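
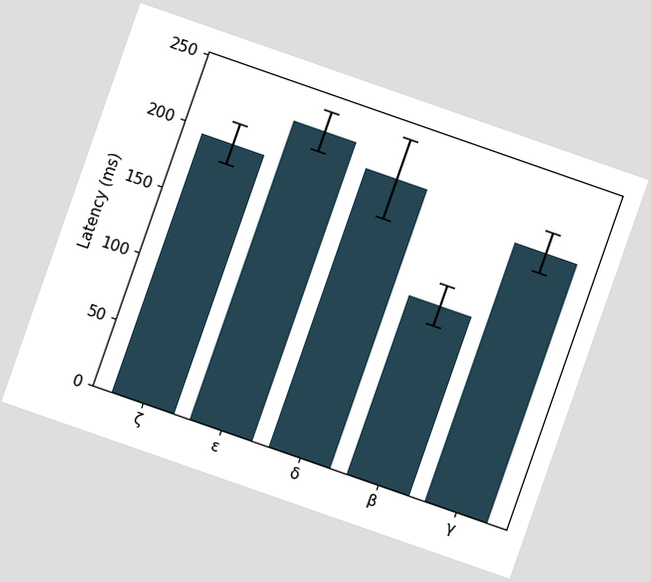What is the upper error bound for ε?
The chart is tilted about 19° clockwise. The ε bar's upper whisker reaches 240ms.

240ms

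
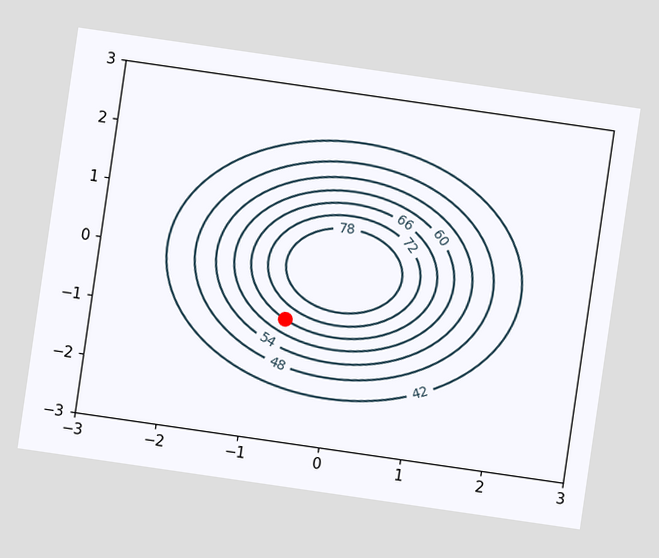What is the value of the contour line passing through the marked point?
The chart is tilted about 8° clockwise. The marked point sits on the contour labelled 66.

66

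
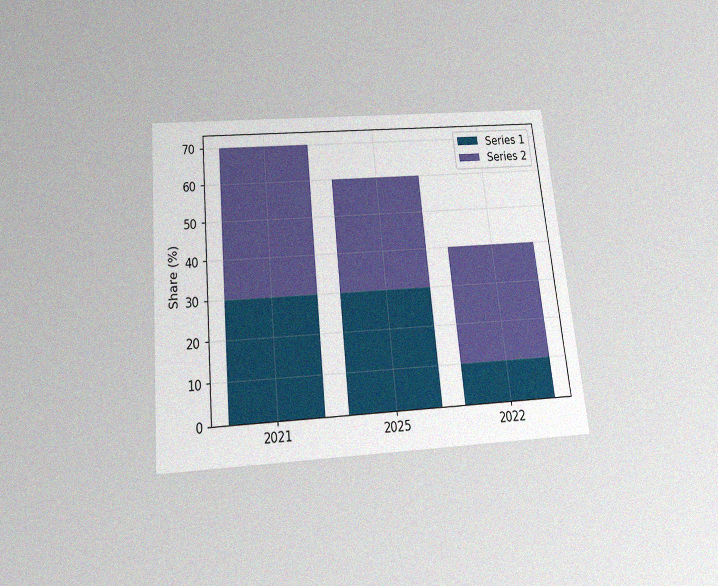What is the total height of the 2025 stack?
The chart is tilted about 6° counter-clockwise and viewed slightly from below, with some photo noise. The 2025 stack's top reaches 60% on the y-axis.

60%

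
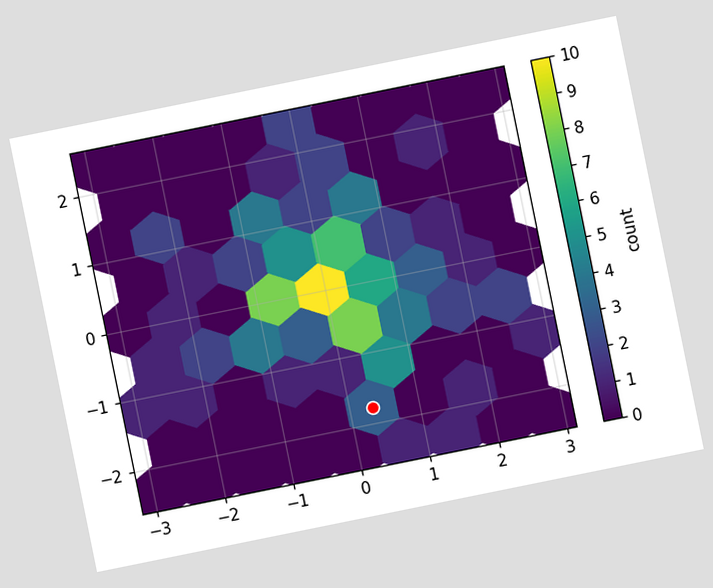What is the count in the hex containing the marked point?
The chart is tilted about 11° counter-clockwise. The marked hex reads 3 on the colorbar.

3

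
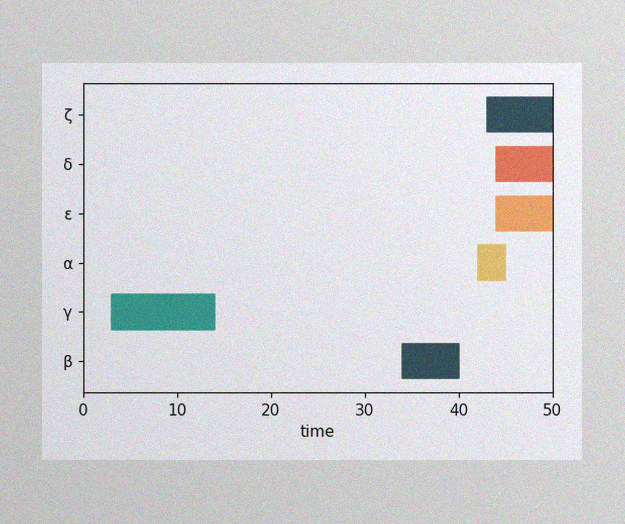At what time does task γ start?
The image has some photo noise and uneven lighting. The γ bar begins at t=3.

3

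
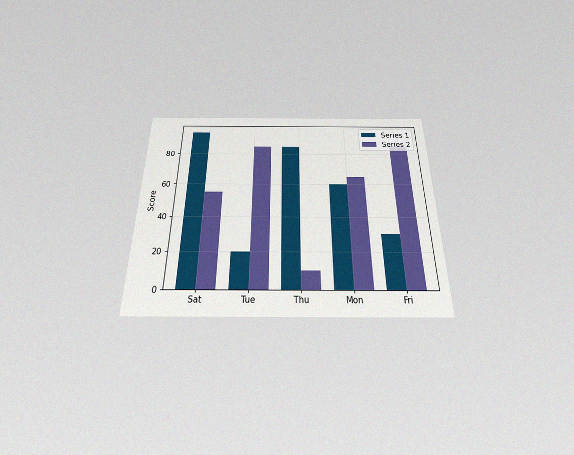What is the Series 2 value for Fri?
85

The chart is viewed slightly from below, with some photo noise. The Series 2 bar at Fri reaches 85 on the y-axis.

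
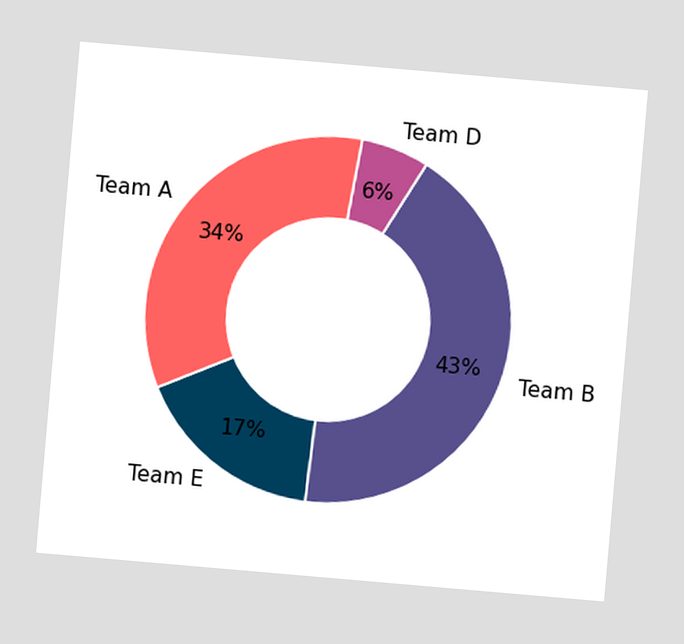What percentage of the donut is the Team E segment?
17%

The chart is tilted about 5° clockwise. The Team E segment takes up 17% of the ring.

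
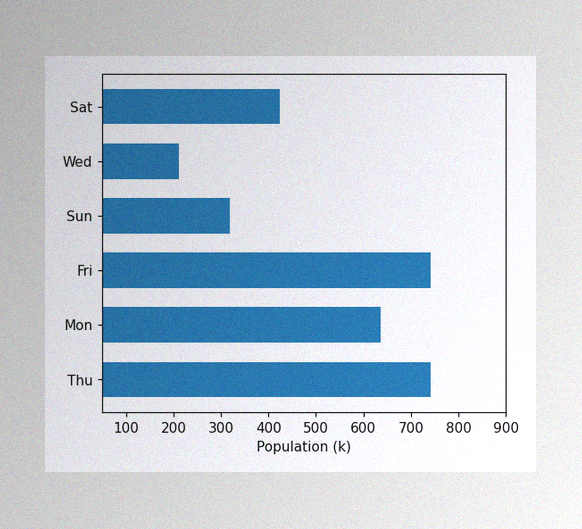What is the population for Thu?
742k

The image has some photo noise and uneven lighting. Reading along the chart's x-axis, the Thu bar reaches 742k.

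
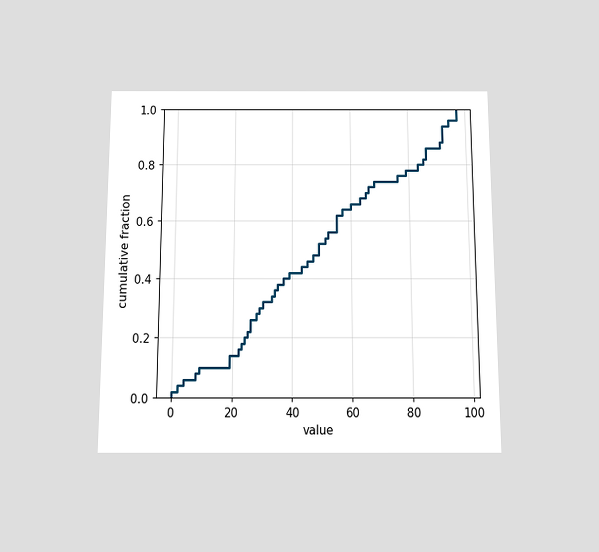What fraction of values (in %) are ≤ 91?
88%

The chart is viewed slightly from below. At x=91 the ECDF step is at 88%.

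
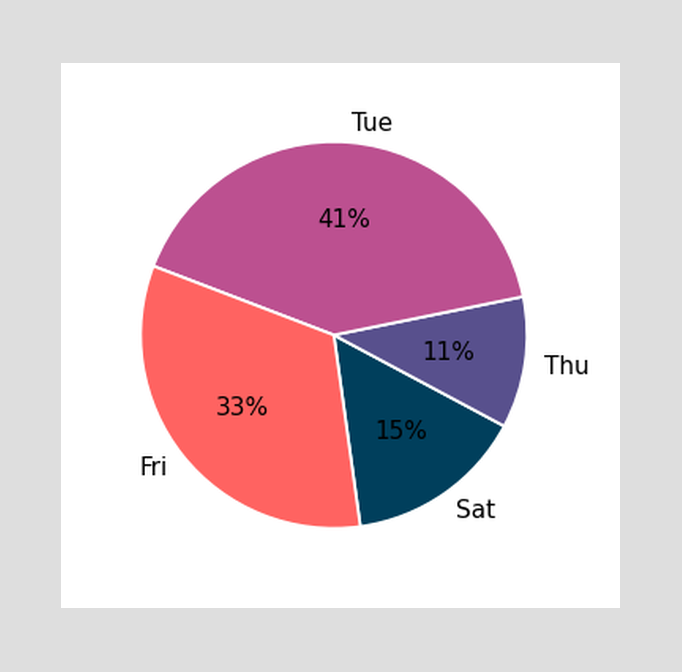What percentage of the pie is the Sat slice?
The Sat slice takes up 15% of the pie.

15%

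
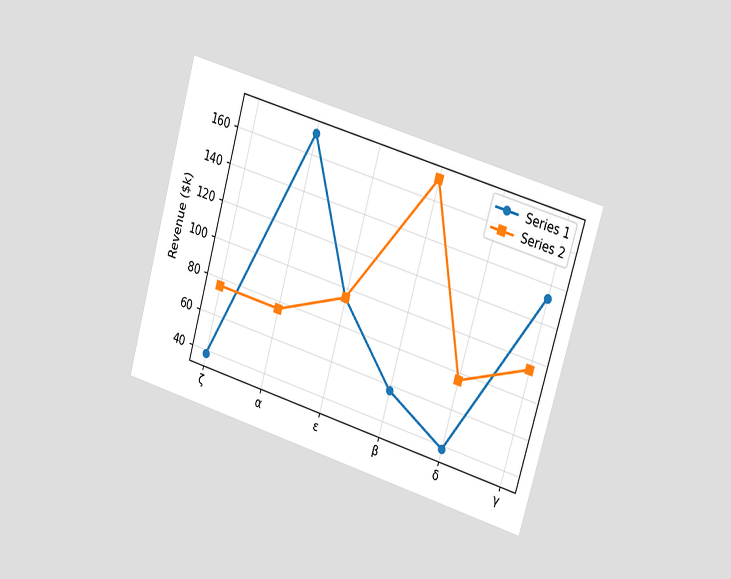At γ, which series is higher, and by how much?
Series 1, by $38k

The chart is tilted about 16° clockwise and viewed slightly from the right. At γ, Series 1 sits above the other line by $38k.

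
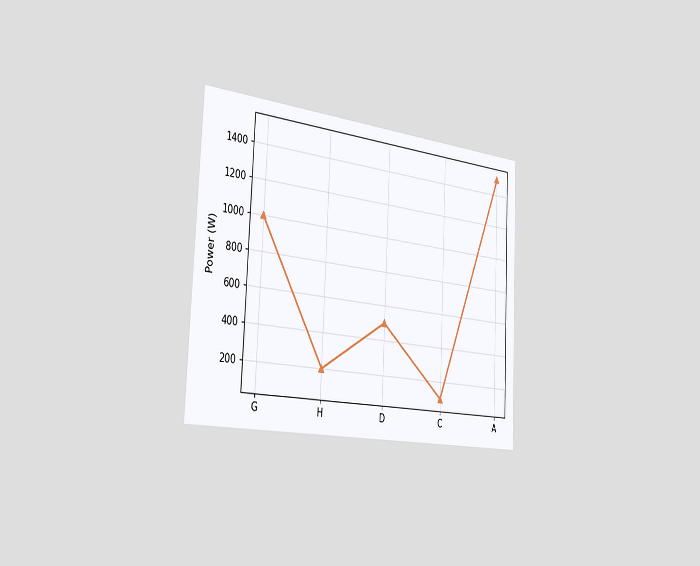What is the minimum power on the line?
The chart is tilted about 3° clockwise and viewed slightly from the left. The lowest point is at C, and reading across to the y-axis gives 100W.

100W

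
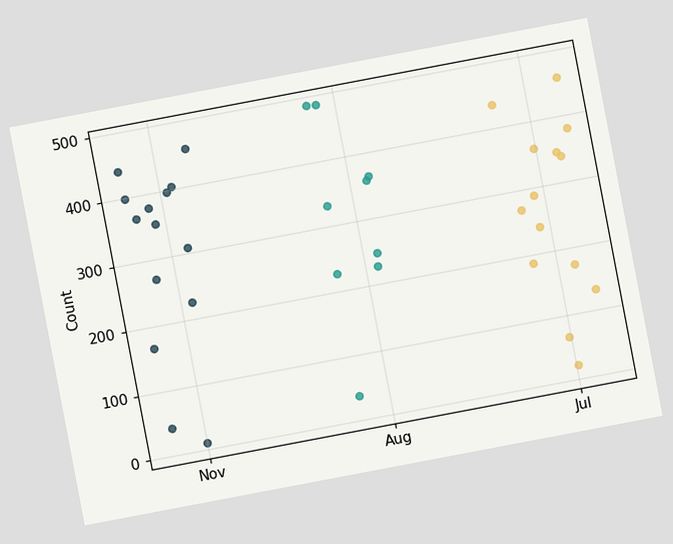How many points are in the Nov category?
14

The chart is tilted about 11° counter-clockwise. Counting the markers in the Nov column gives 14.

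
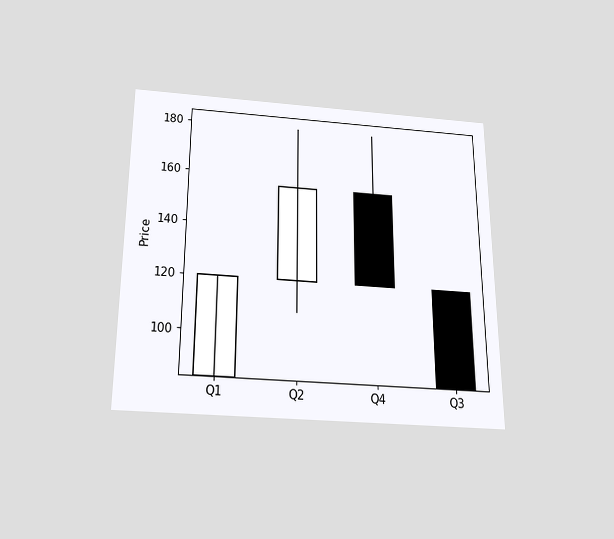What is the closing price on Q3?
84

The chart is viewed slightly from below. The Q3 candle closes at 84.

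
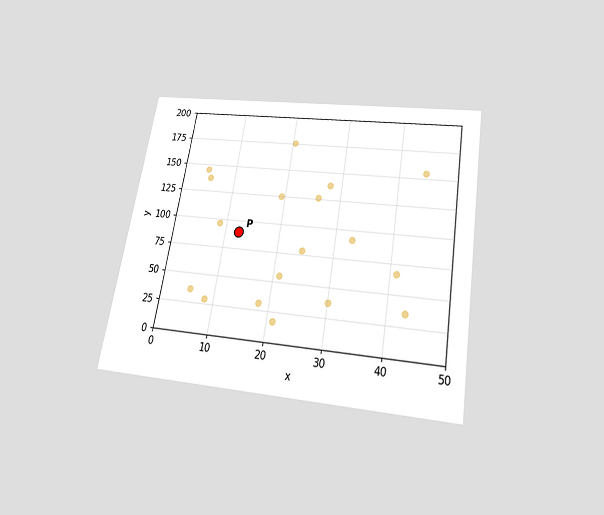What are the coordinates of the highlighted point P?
The chart is tilted about 9° clockwise and viewed slightly from below. Following the gridlines from P to each axis, P sits at (12.5, 90).

(12.5, 90)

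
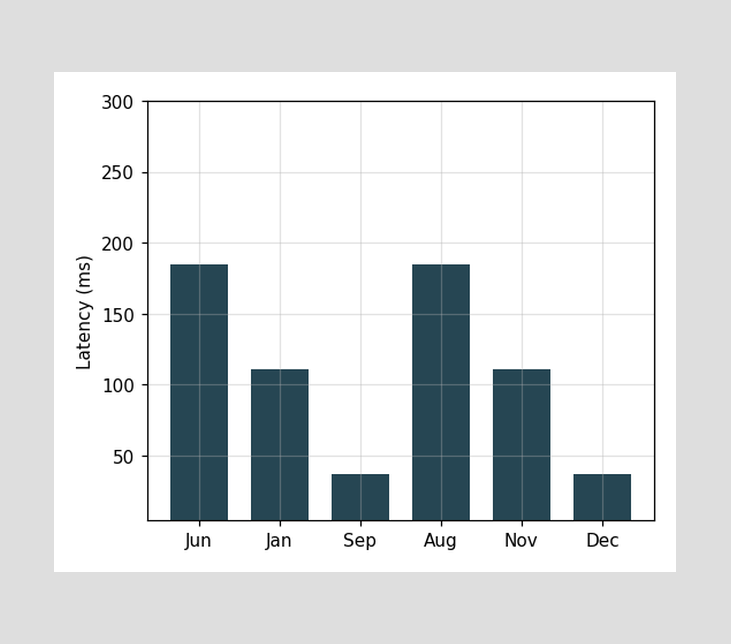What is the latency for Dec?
Reading along the chart's y-axis, the Dec bar reaches 37ms.

37ms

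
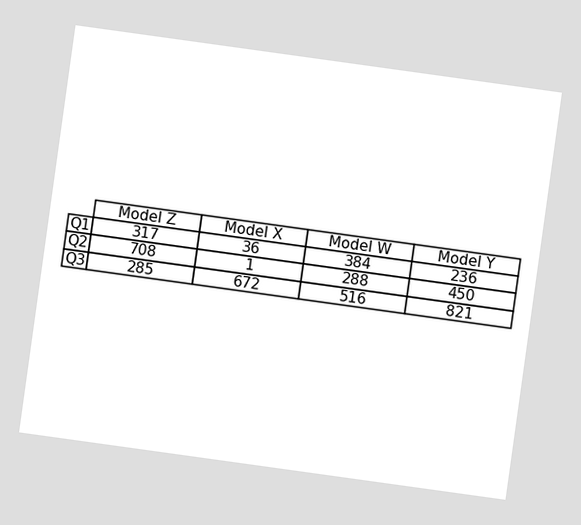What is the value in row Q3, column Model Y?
The chart is tilted about 8° clockwise. The (Q3, Model Y) cell reads 821.

821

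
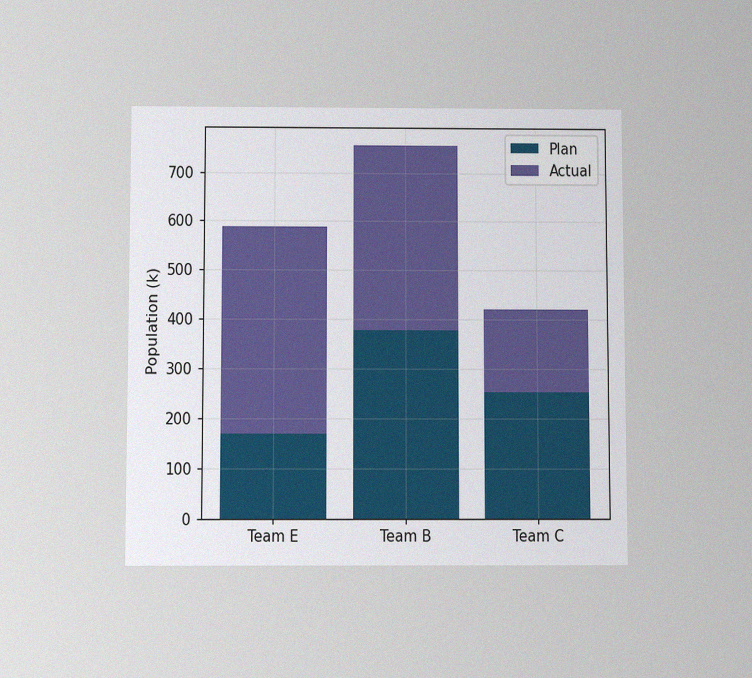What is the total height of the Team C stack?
420k

The chart is viewed slightly from below, with some photo noise. The Team C stack's top reaches 420k on the y-axis.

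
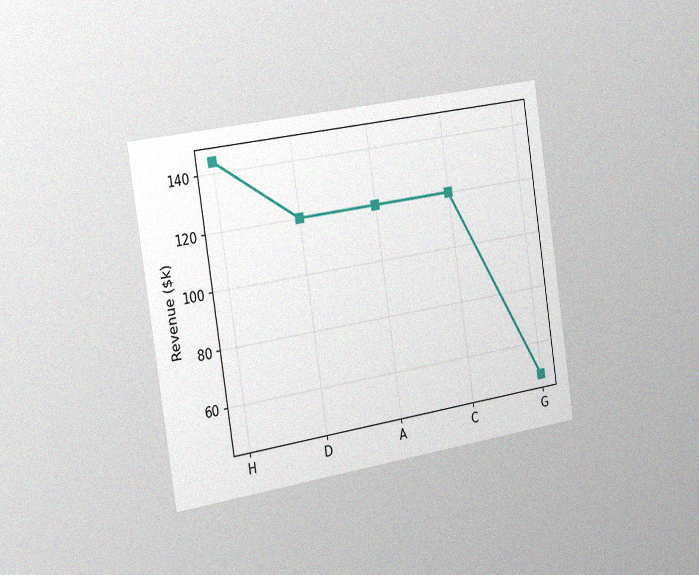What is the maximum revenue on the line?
The chart is tilted about 9° counter-clockwise and viewed slightly from the left, with some photo noise. The highest point is at H, and reading across to the y-axis gives $144k.

$144k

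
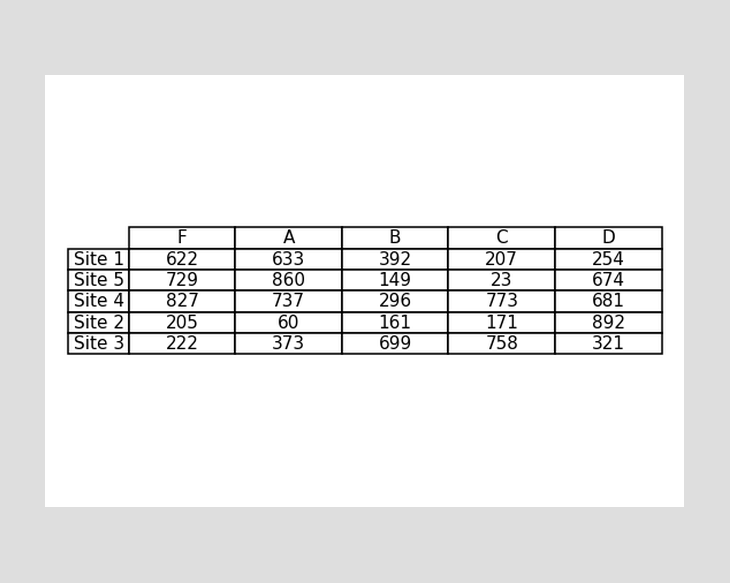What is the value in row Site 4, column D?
The (Site 4, D) cell reads 681.

681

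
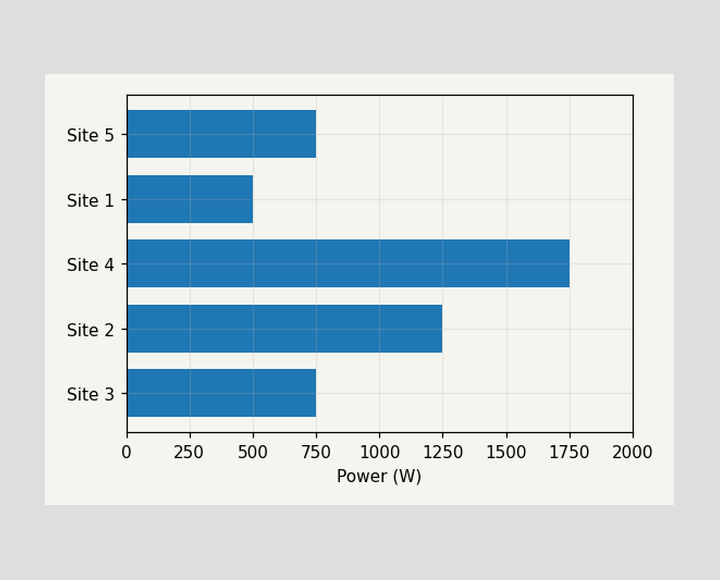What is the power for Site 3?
Reading along the chart's x-axis, the Site 3 bar reaches 750W.

750W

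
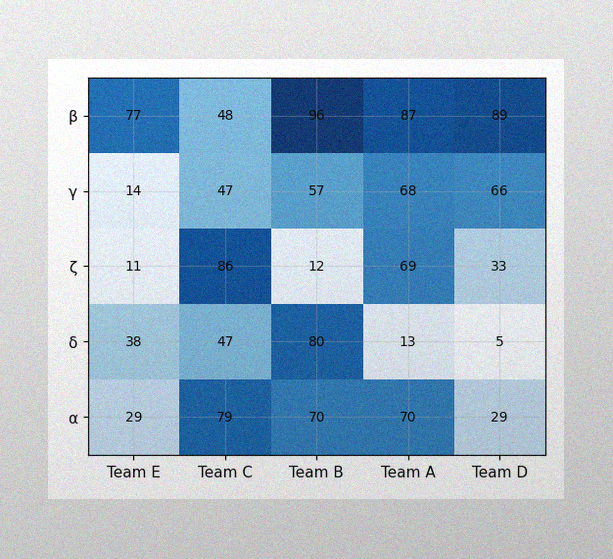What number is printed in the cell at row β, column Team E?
77

The image has some photo noise and uneven lighting. The (β, Team E) cell reads 77.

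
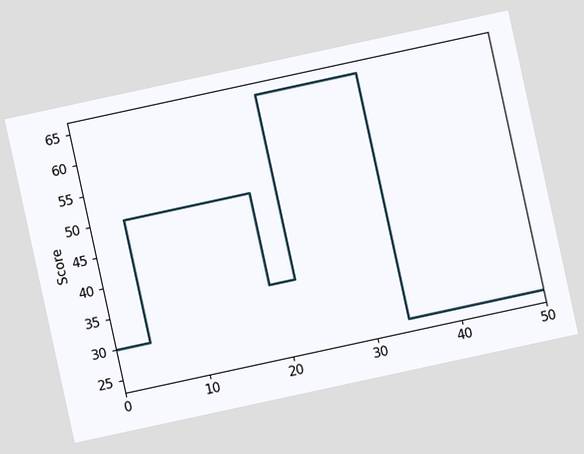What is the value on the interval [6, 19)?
The chart is tilted about 12° counter-clockwise. On [6, 19) the step sits at 50.

50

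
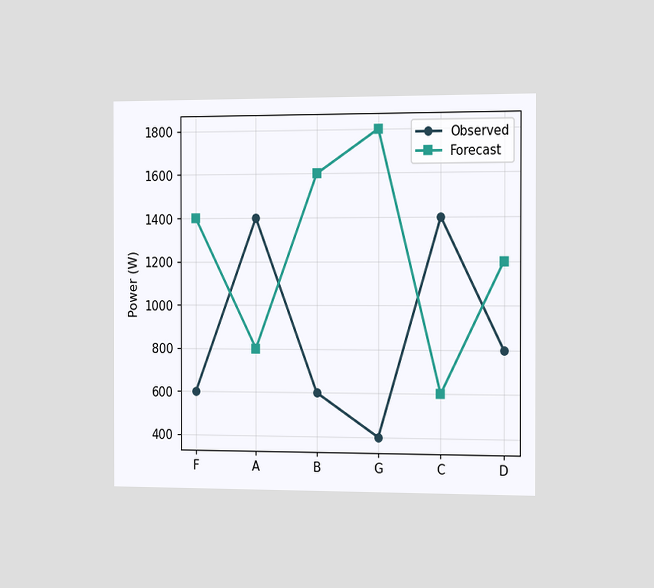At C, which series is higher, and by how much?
The chart is viewed slightly from the right. At C, Observed sits above the other line by 800W.

Observed, by 800W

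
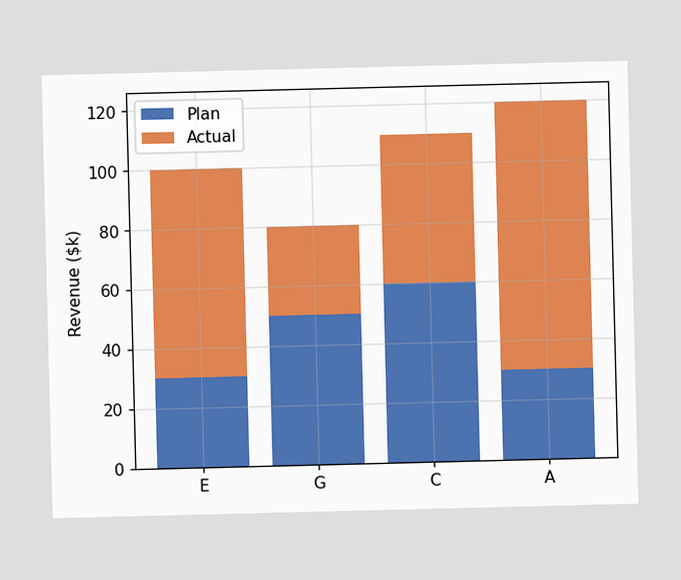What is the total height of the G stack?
The G stack's top reaches $80k on the y-axis.

$80k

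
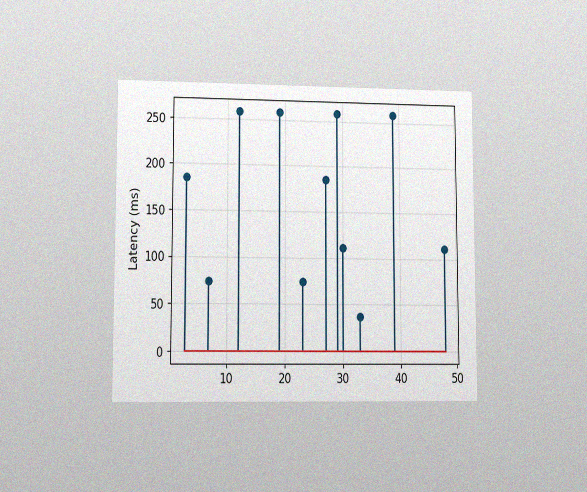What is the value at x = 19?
The chart is viewed at a slight angle, with some photo noise. The stem at x=19 reaches 259ms.

259ms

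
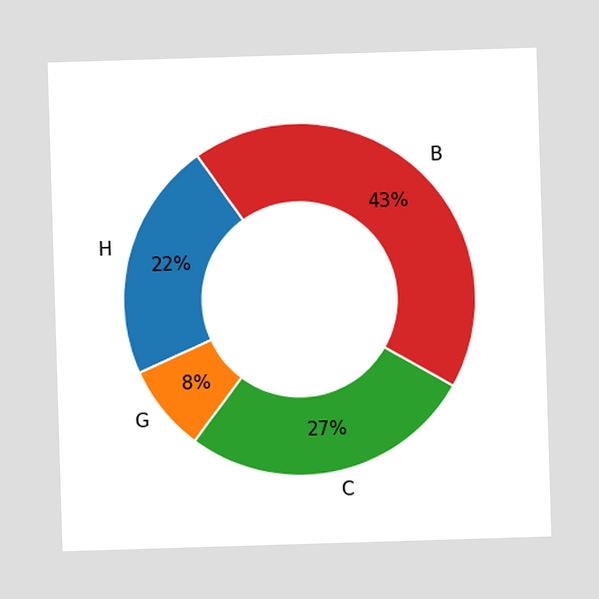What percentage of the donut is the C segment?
The C segment takes up 27% of the ring.

27%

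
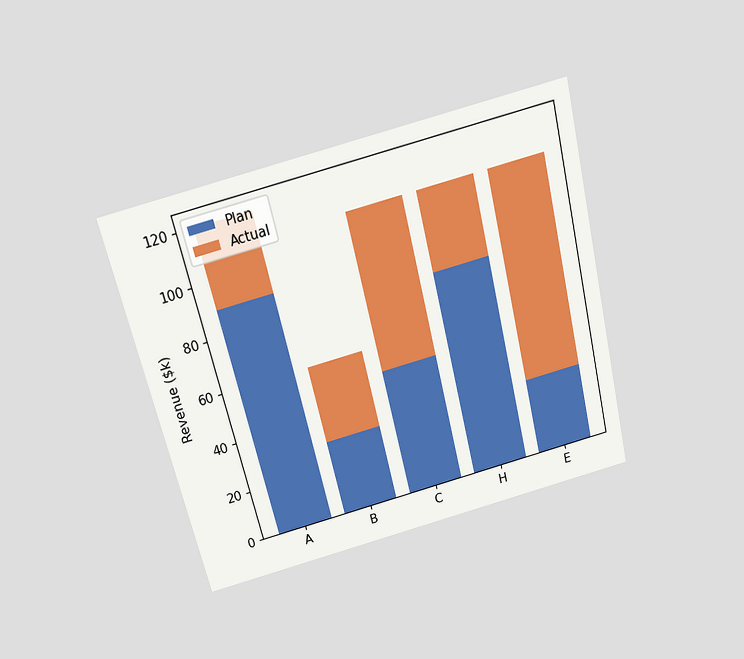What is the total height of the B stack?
$60k

The chart is tilted about 14° counter-clockwise and viewed slightly from above. The B stack's top reaches $60k on the y-axis.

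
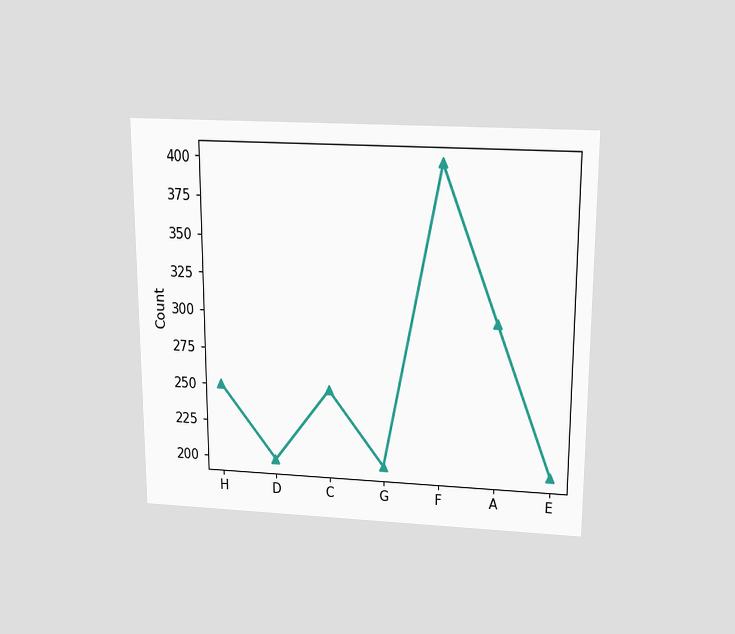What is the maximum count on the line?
The chart is viewed slightly from above. The highest point is at F, and reading across to the y-axis gives 400.

400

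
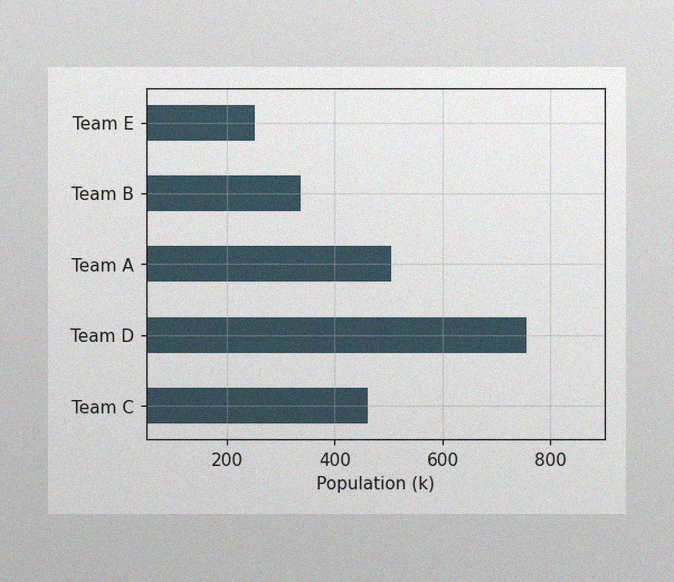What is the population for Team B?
336k

The image has some photo noise and uneven lighting. Reading along the chart's x-axis, the Team B bar reaches 336k.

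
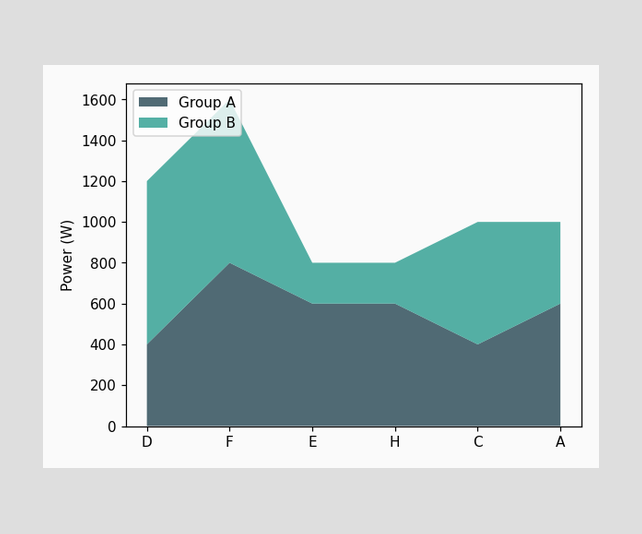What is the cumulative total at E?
800W

The stacked total at E reaches 800W.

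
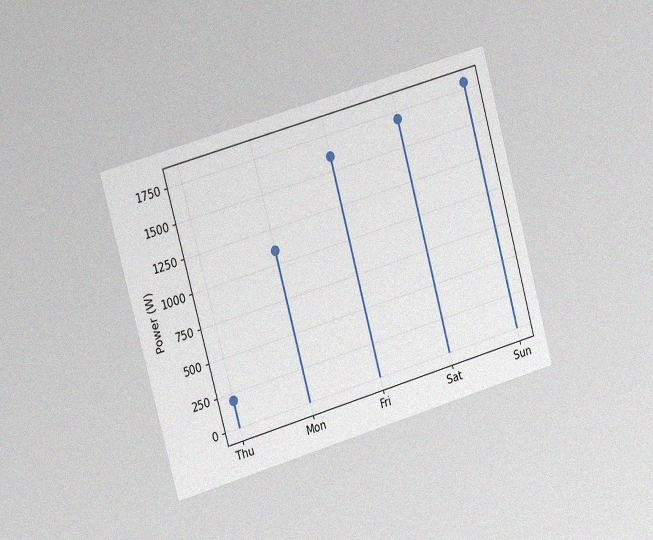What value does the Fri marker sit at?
1600W

The chart is tilted about 16° counter-clockwise and viewed slightly from the left, with some photo noise. The Fri marker sits at 1600W.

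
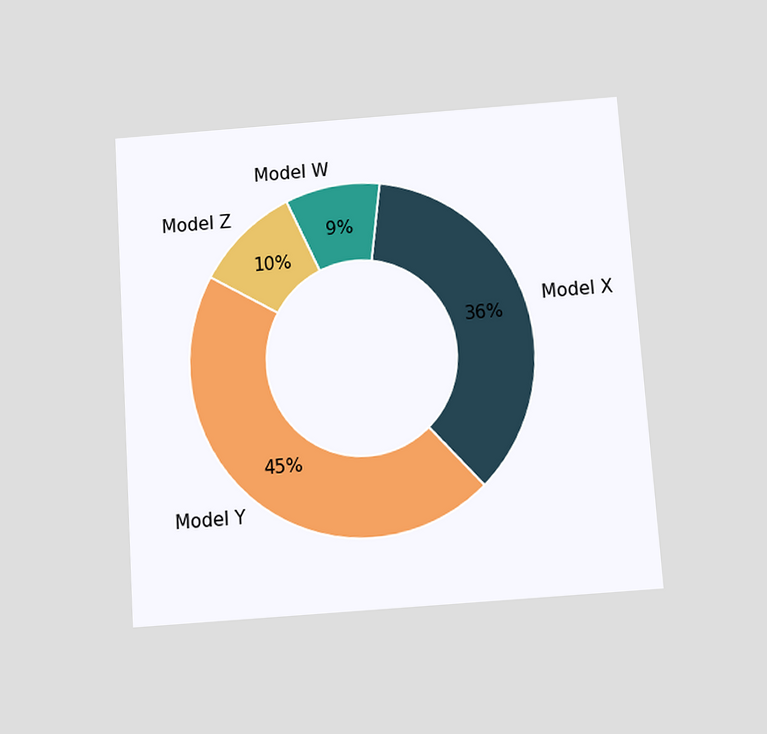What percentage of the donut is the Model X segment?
36%

The chart is tilted about 4° counter-clockwise and viewed slightly from below. The Model X segment takes up 36% of the ring.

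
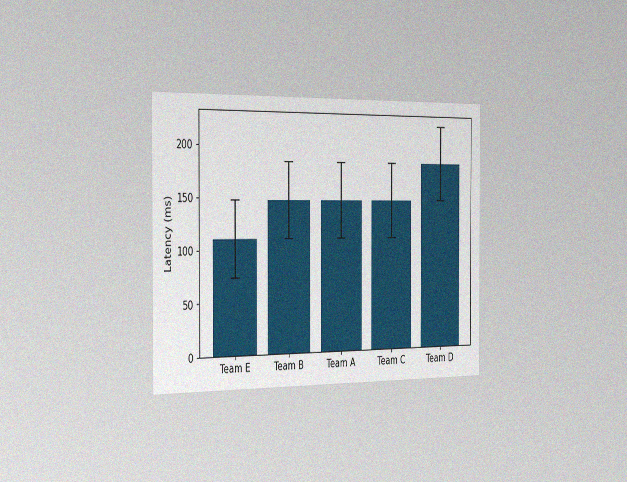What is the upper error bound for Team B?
The chart is viewed slightly from the left, with some photo noise. The Team B bar's upper whisker reaches 185ms.

185ms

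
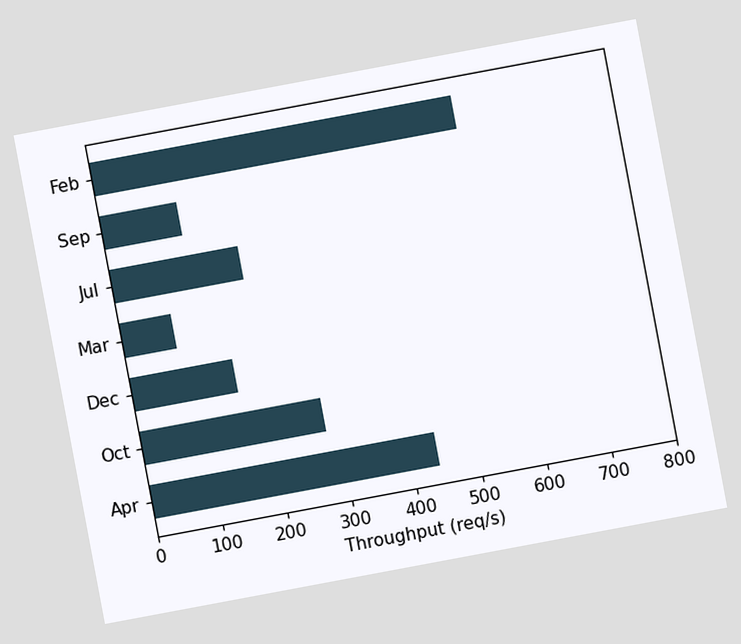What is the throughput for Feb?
560req/s

The chart is tilted about 11° counter-clockwise. Reading along the chart's x-axis, the Feb bar reaches 560req/s.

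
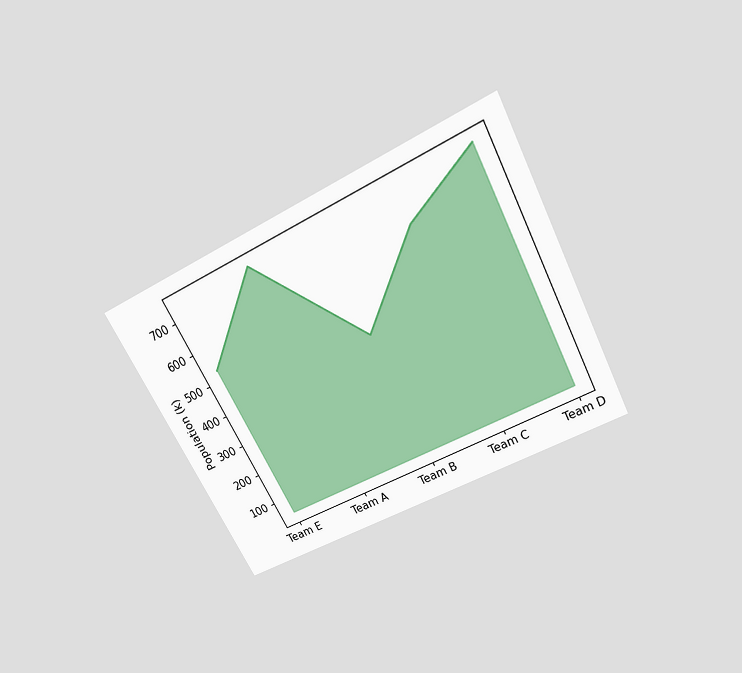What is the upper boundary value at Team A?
742k

The chart is tilted about 28° counter-clockwise and viewed slightly from above. At Team A the upper boundary is at 742k.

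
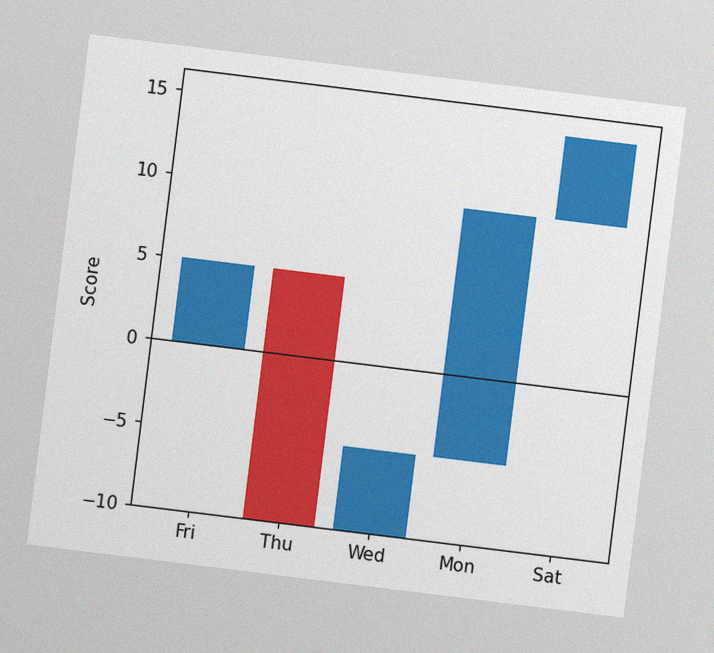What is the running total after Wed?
The chart is tilted about 7° clockwise, with some photo noise. After Wed the running total reaches -5.

-5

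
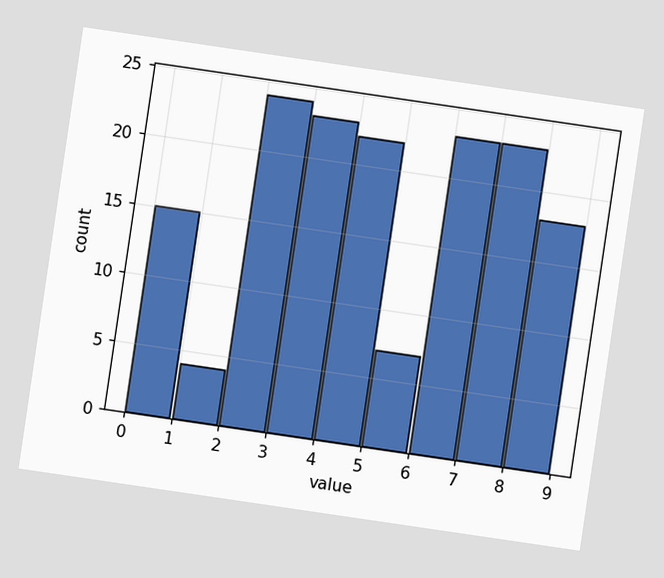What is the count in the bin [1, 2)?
4

The chart is tilted about 8° clockwise. The [1, 2) bin has height 4.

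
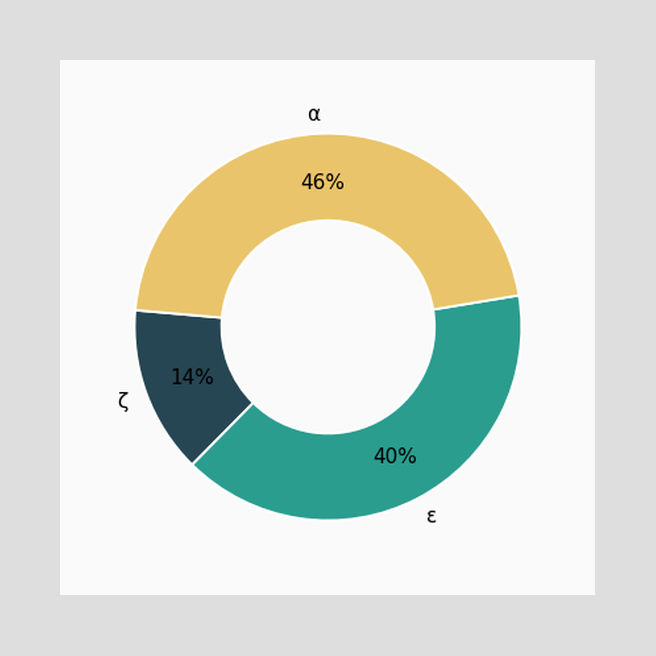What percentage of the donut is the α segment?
The α segment takes up 46% of the ring.

46%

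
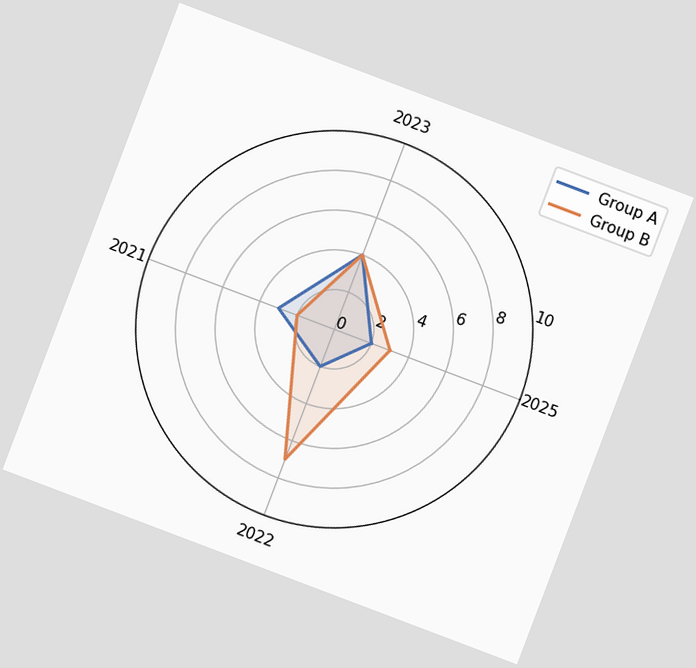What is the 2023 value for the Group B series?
4

The chart is tilted about 21° clockwise. On the 2023 axis, Group B reaches 4.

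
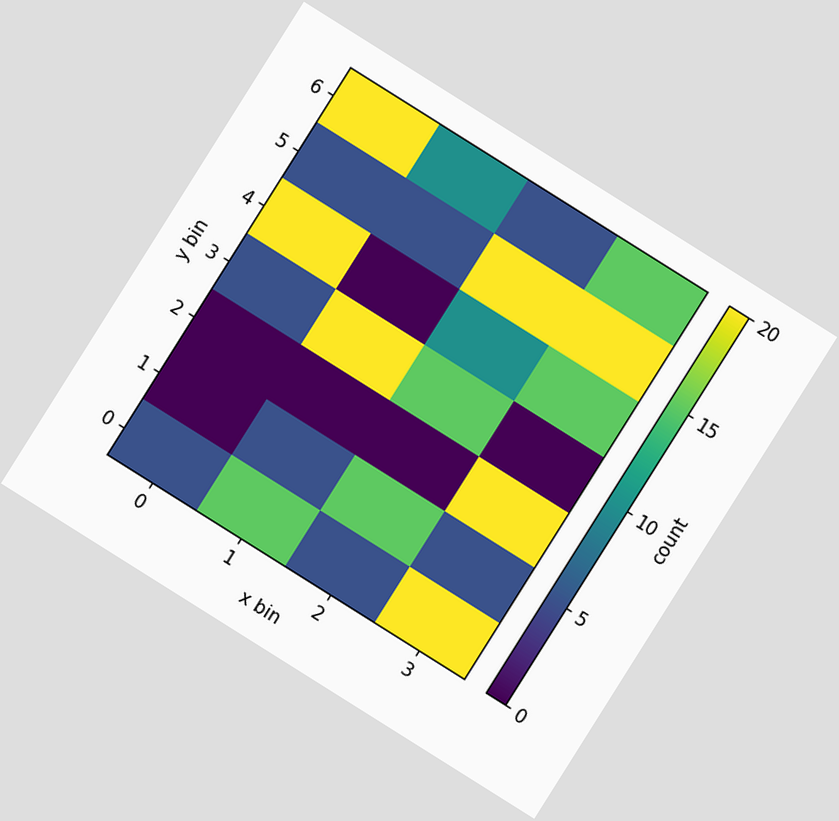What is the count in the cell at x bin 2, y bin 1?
15

The chart is tilted about 32° clockwise. Matching the cell (2, 1) against the colorbar gives 15.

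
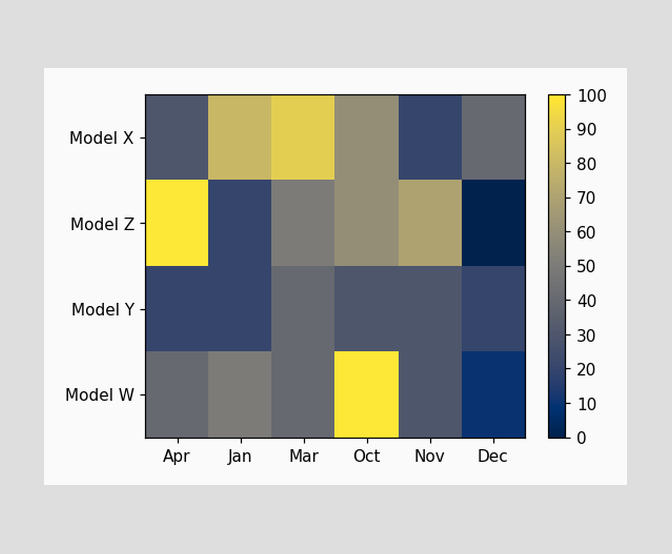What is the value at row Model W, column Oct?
100

Matching cell (Model W, Oct) against the colorbar gives 100.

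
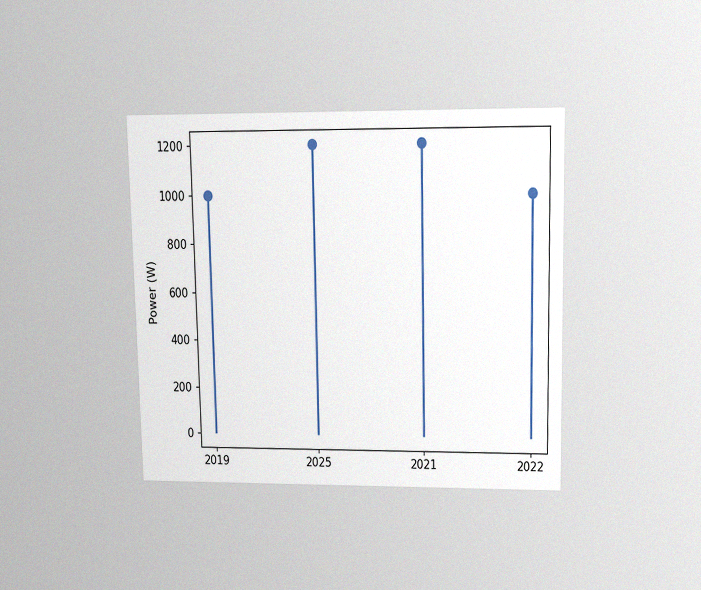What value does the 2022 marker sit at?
1000W

The chart is viewed slightly from above, with some photo noise. The 2022 marker sits at 1000W.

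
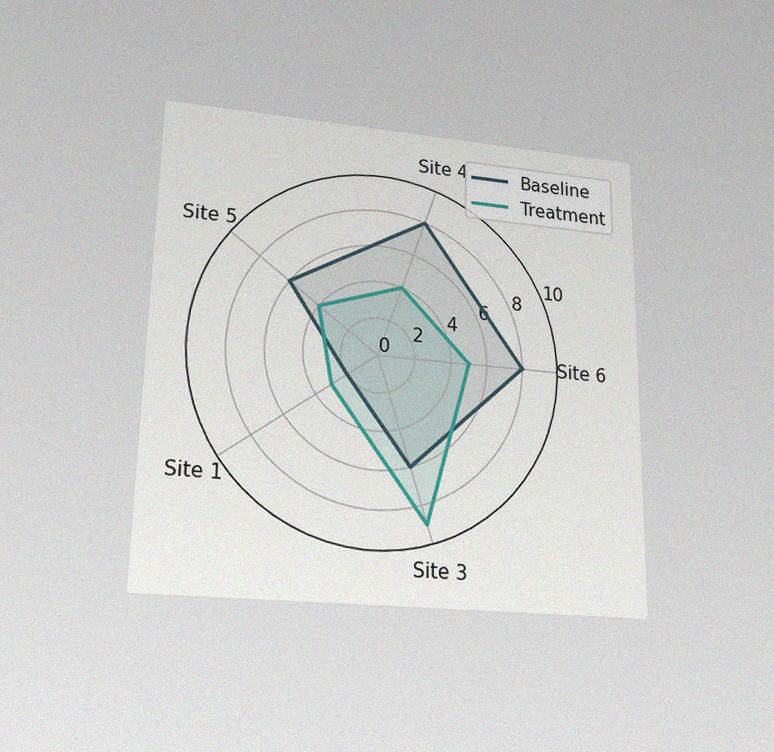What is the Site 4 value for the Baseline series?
8

The chart is viewed slightly from below, with some photo noise. On the Site 4 axis, Baseline reaches 8.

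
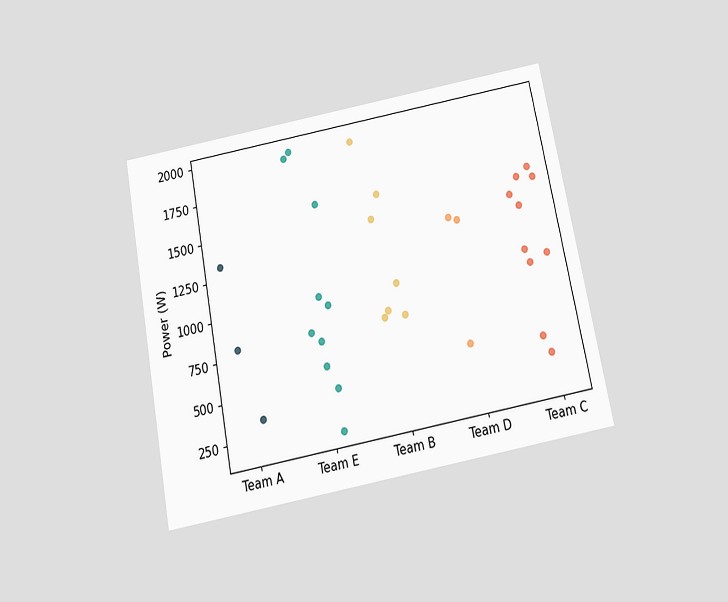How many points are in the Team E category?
The chart is tilted about 11° counter-clockwise and viewed slightly from below. Counting the markers in the Team E column gives 10.

10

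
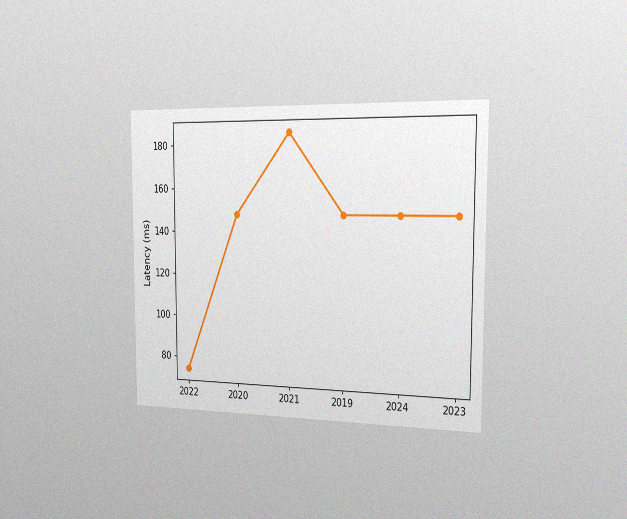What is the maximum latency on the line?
The chart is viewed slightly from the right, with some photo noise. The highest point is at 2021, and reading across to the y-axis gives 185ms.

185ms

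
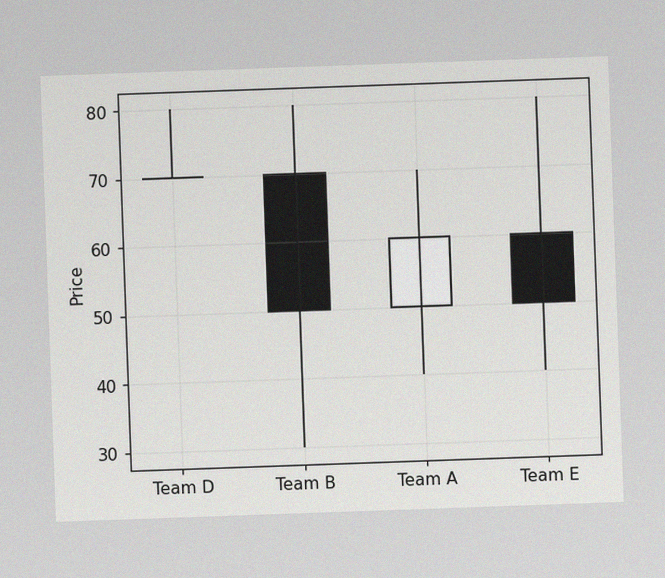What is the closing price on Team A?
The chart is tilted about 2° counter-clockwise, with some photo noise. The Team A candle closes at 60.

60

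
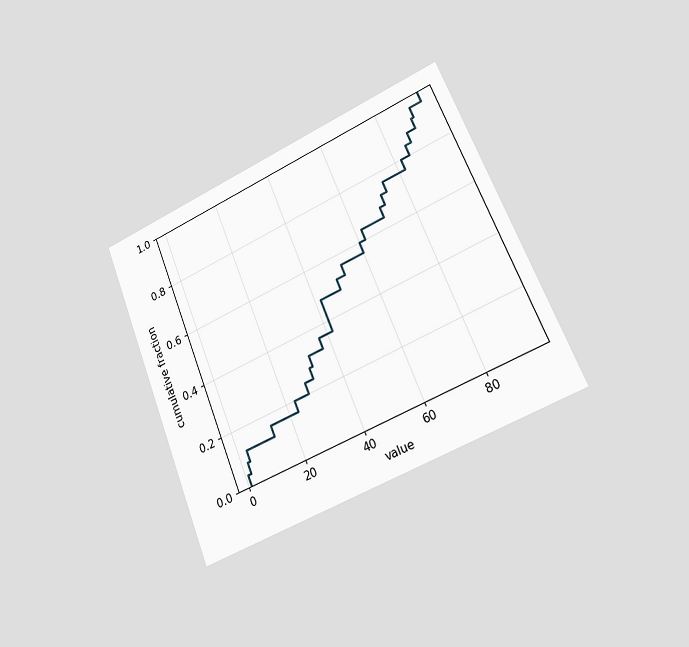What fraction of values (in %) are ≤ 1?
4%

The chart is tilted about 22° counter-clockwise and viewed slightly from the right. At x=1 the ECDF step is at 4%.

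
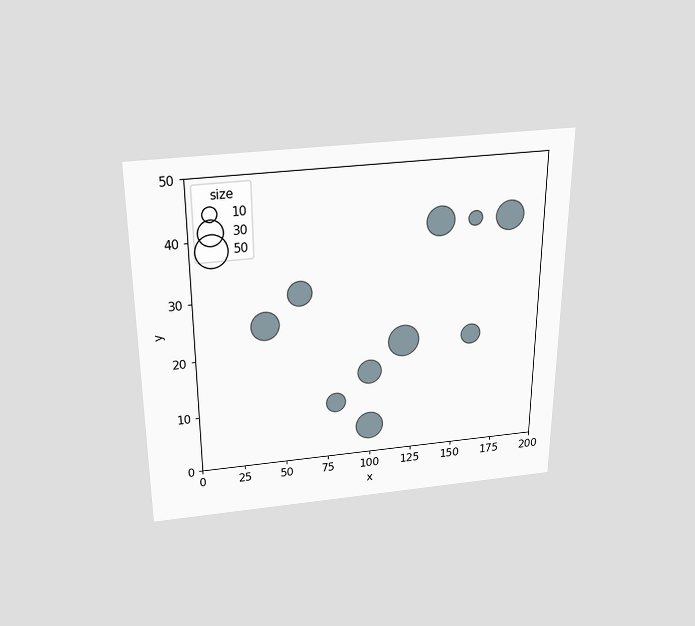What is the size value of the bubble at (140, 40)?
The chart is viewed slightly from above. Matching the bubble at (140, 40) against the size legend gives 40.

40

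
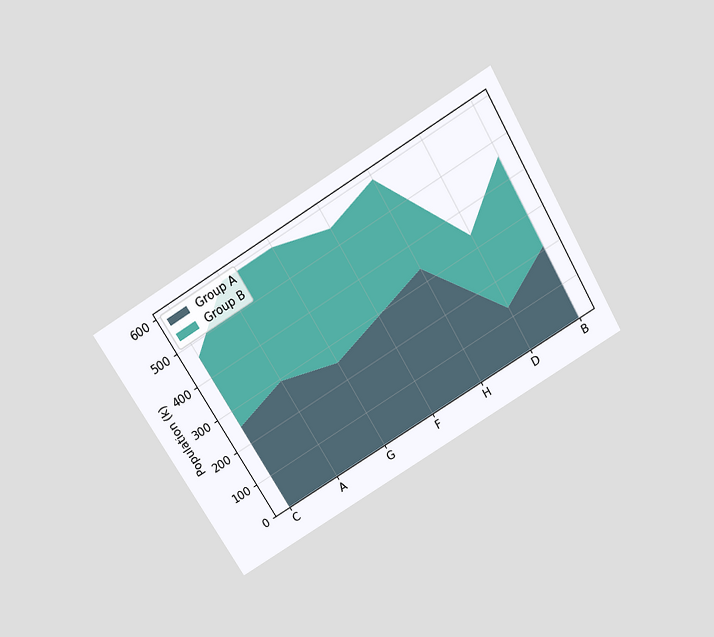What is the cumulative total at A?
588k

The chart is tilted about 31° counter-clockwise and viewed slightly from above. The stacked total at A reaches 588k.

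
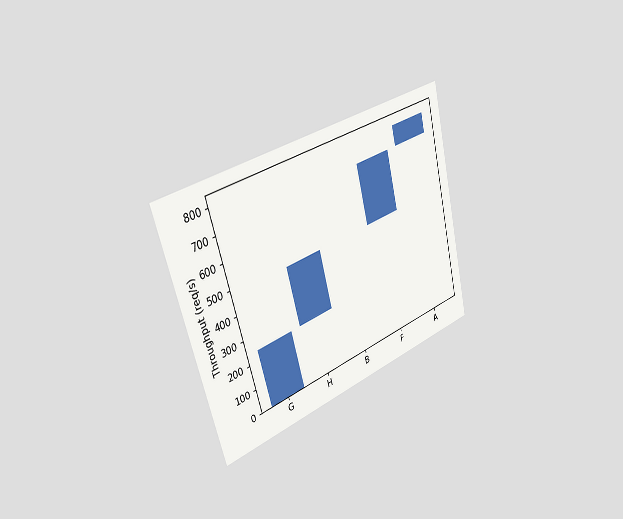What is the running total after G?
The chart is tilted about 15° counter-clockwise and viewed slightly from the left. After G the running total reaches 240req/s.

240req/s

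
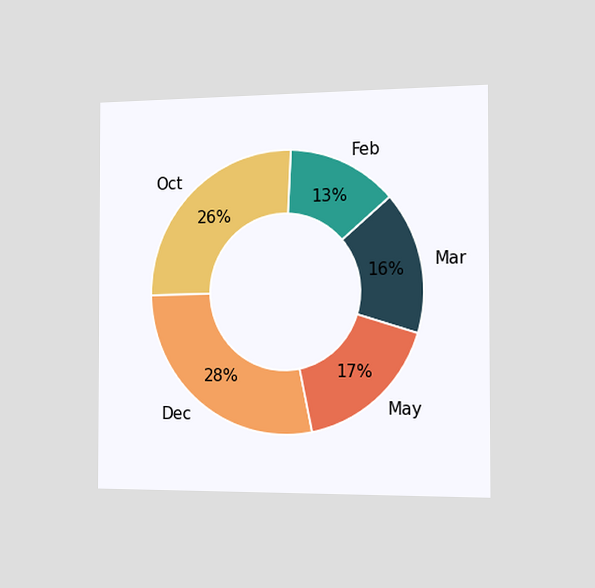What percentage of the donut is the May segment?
The chart is viewed slightly from the right. The May segment takes up 17% of the ring.

17%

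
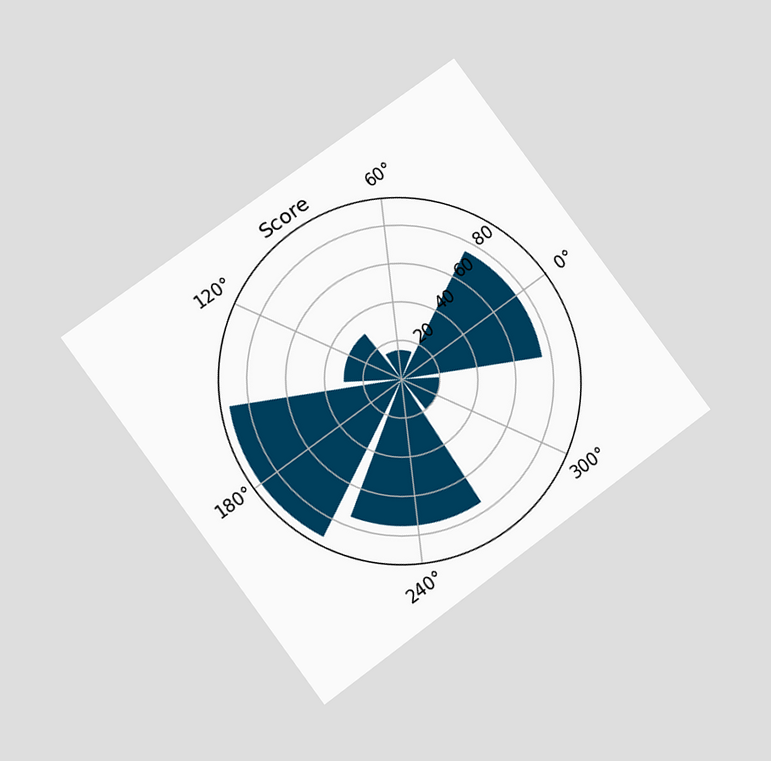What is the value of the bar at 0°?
The chart is tilted about 37° counter-clockwise and viewed at a slight angle. The bar at 0° reaches 75 on the radial axis.

75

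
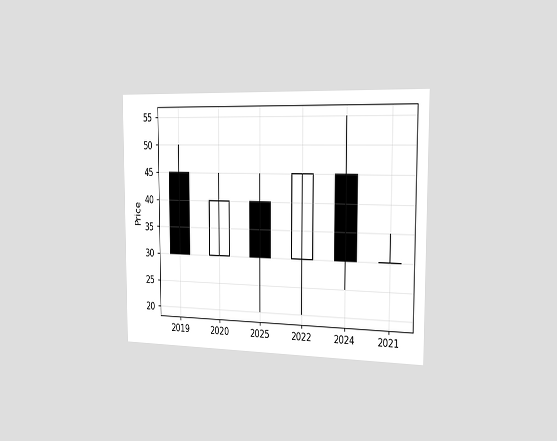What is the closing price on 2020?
40

The chart is viewed slightly from the right. The 2020 candle closes at 40.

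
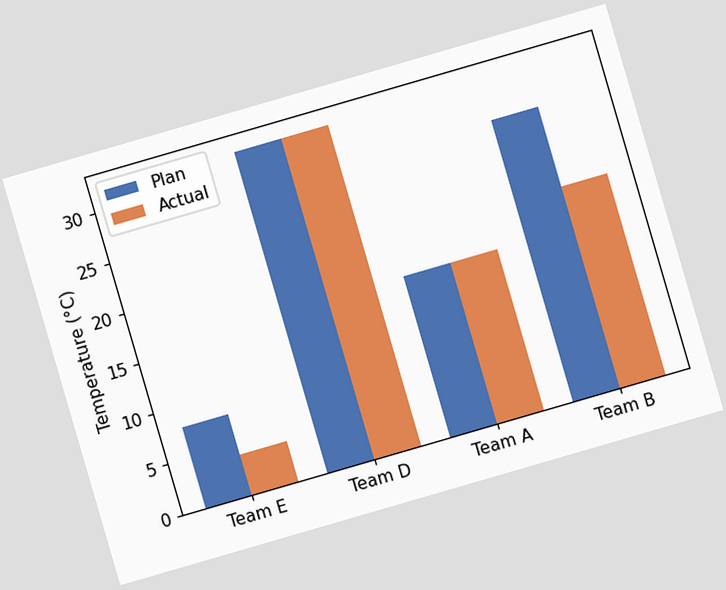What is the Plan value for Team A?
The chart is tilted about 16° counter-clockwise. The Plan bar at Team A reaches 16°C on the y-axis.

16°C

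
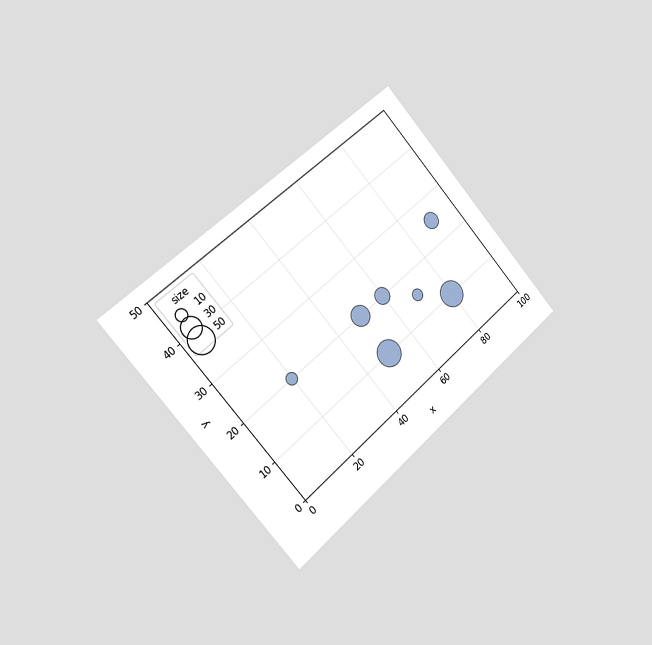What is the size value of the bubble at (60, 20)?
The chart is tilted about 42° counter-clockwise and viewed slightly from the left. Matching the bubble at (60, 20) against the size legend gives 20.

20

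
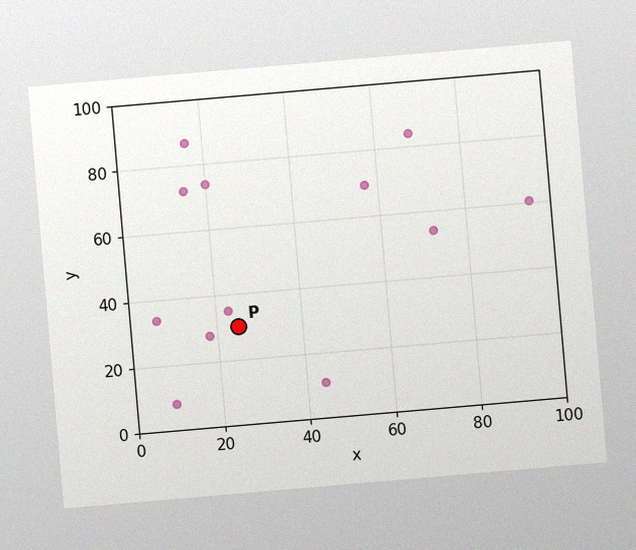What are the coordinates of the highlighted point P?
(25, 30)

The chart is tilted about 5° counter-clockwise, with some photo noise. Following the gridlines from P to each axis, P sits at (25, 30).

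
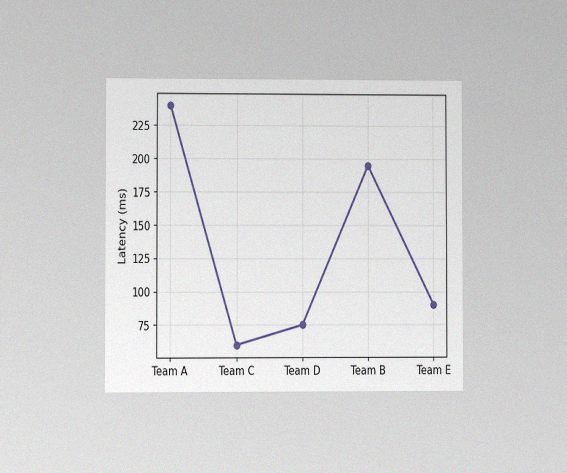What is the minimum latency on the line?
60ms

The chart is viewed at a slight angle, with some photo noise. The lowest point is at Team C, and reading across to the y-axis gives 60ms.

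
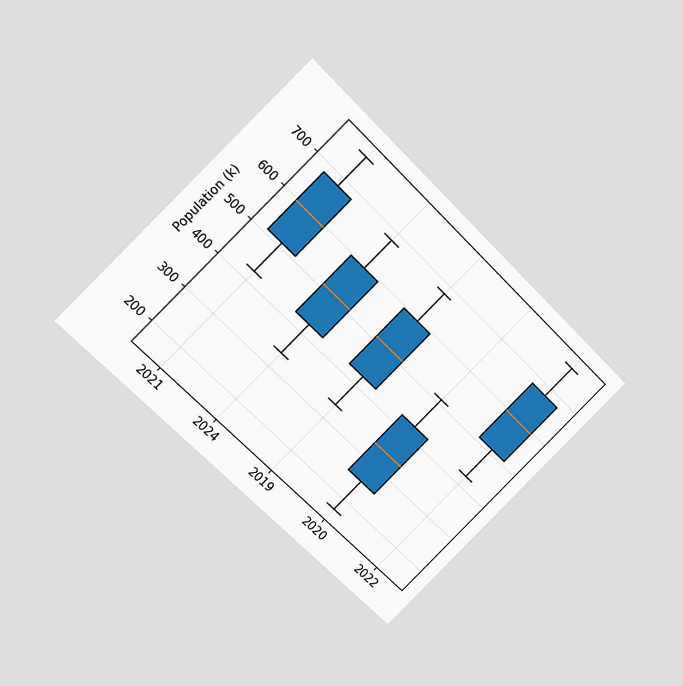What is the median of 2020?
The chart is tilted about 45° clockwise and viewed at a slight angle. The median line in the 2020 box sits at 340k.

340k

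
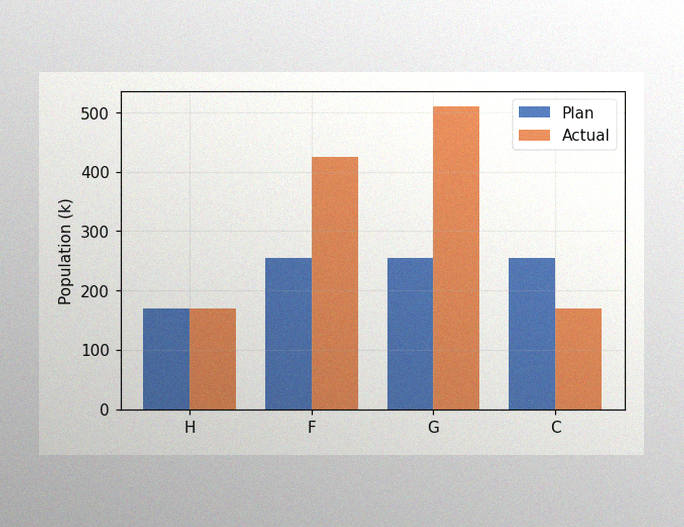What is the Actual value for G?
The image has some photo noise and uneven lighting. The Actual bar at G reaches 510k on the y-axis.

510k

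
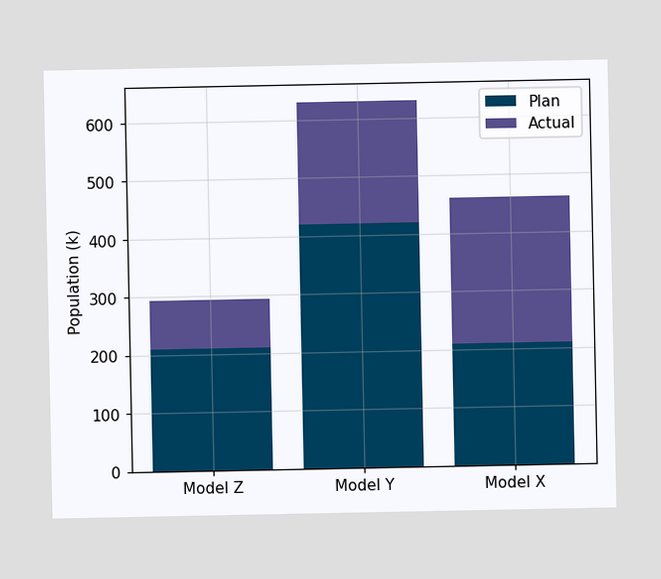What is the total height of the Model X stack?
The Model X stack's top reaches 462k on the y-axis.

462k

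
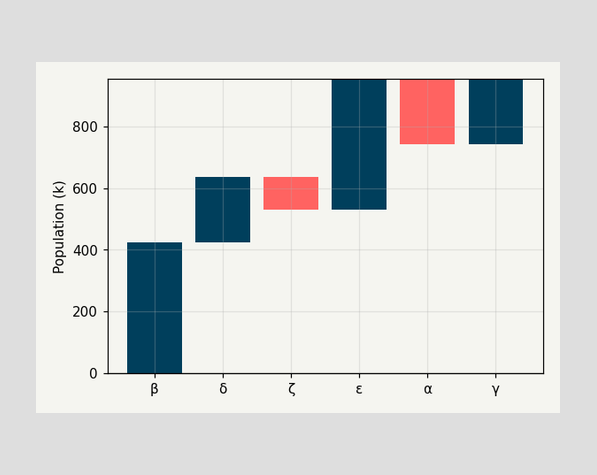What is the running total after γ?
954k

After γ the running total reaches 954k.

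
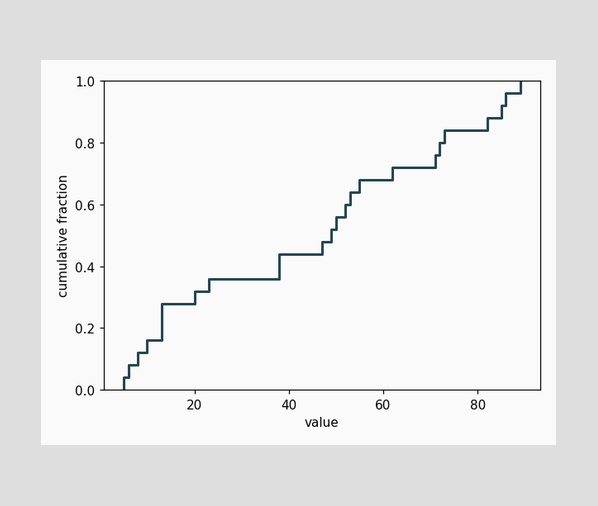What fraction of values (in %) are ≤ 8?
12%

At x=8 the ECDF step is at 12%.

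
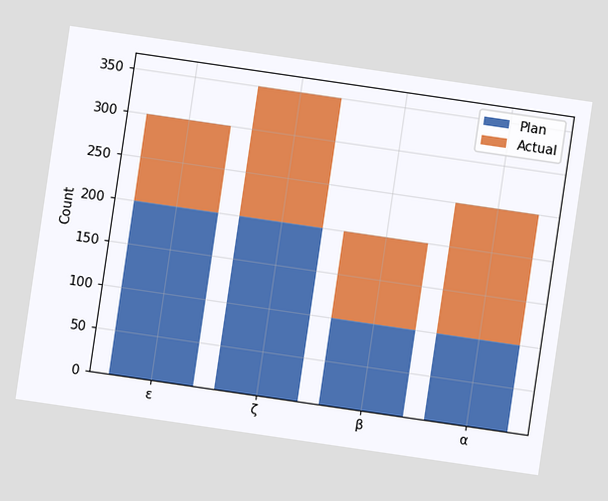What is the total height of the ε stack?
The chart is tilted about 8° clockwise. The ε stack's top reaches 300 on the y-axis.

300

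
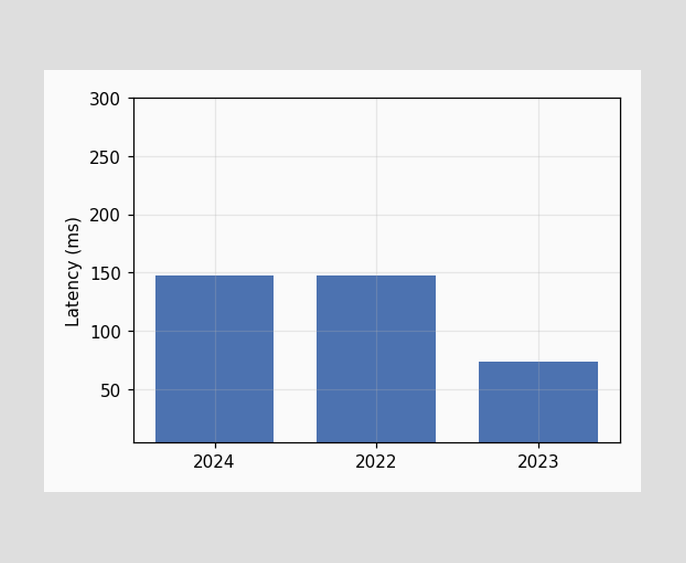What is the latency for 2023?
74ms

Reading along the chart's y-axis, the 2023 bar reaches 74ms.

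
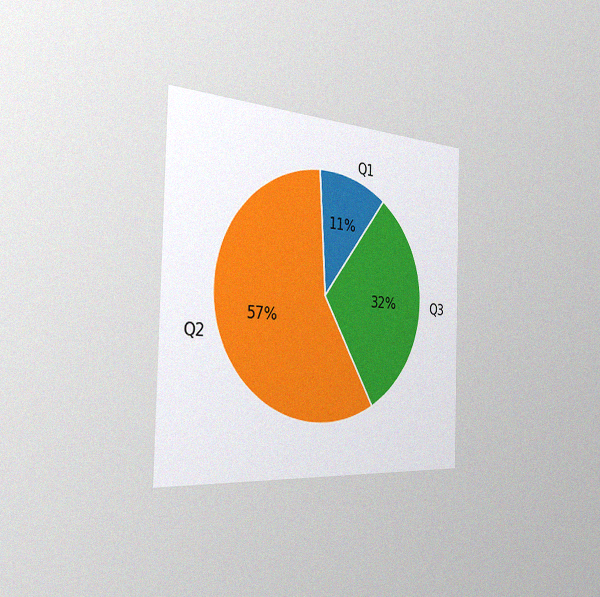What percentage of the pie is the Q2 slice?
The chart is viewed slightly from the left, with some photo noise. The Q2 slice takes up 57% of the pie.

57%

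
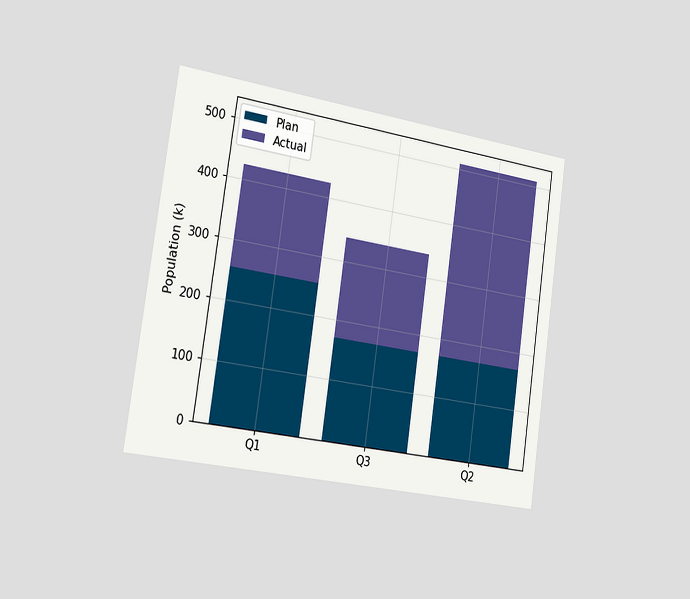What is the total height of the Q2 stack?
510k

The chart is tilted about 8° clockwise and viewed slightly from the left. The Q2 stack's top reaches 510k on the y-axis.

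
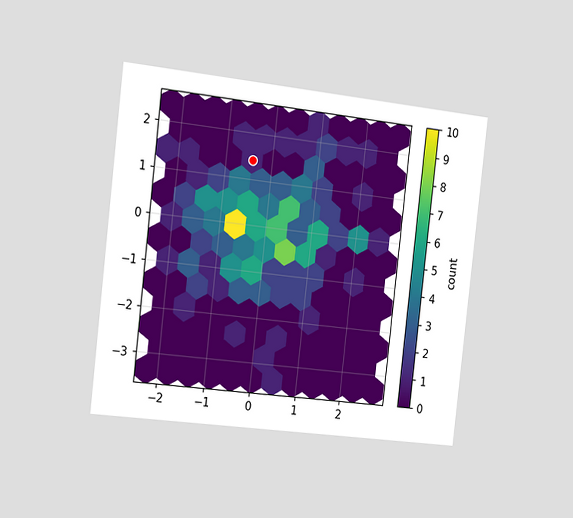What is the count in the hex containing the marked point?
1

The chart is tilted about 6° clockwise and viewed slightly from the left. The marked hex reads 1 on the colorbar.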